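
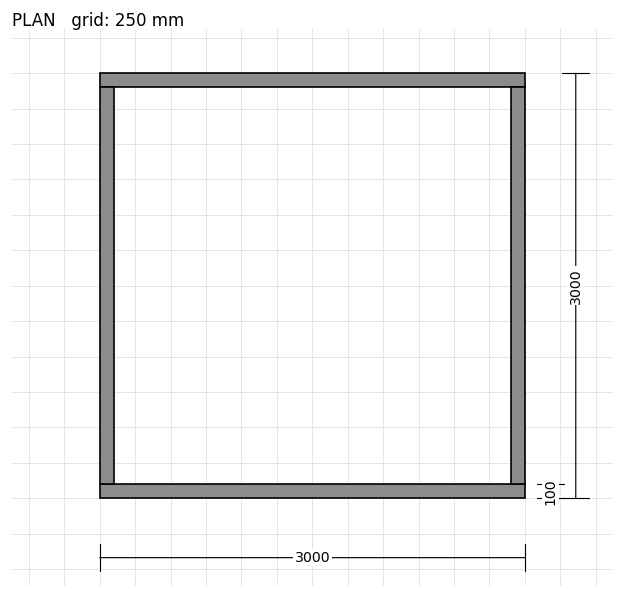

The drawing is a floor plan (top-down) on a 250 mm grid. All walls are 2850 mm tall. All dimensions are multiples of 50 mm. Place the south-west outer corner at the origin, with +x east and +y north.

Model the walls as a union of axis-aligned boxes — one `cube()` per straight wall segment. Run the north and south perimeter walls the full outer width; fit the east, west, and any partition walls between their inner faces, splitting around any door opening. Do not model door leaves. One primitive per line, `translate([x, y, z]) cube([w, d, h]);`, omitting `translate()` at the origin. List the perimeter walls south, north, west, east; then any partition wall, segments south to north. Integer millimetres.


cube([3000, 100, 2850]);
translate([0, 2900, 0]) cube([3000, 100, 2850]);
translate([0, 100, 0]) cube([100, 2800, 2850]);
translate([2900, 100, 0]) cube([100, 2800, 2850]);


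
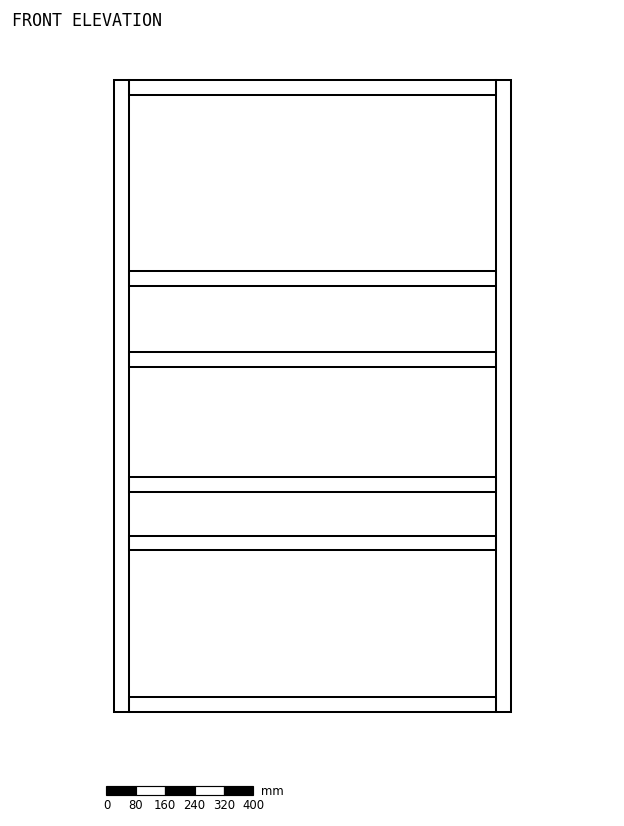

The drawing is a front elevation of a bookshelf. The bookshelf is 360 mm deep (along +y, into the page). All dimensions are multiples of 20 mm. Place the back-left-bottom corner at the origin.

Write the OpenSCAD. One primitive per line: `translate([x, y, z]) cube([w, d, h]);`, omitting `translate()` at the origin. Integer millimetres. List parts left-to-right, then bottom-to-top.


cube([40, 360, 1720]);
translate([40, 0, 0]) cube([1000, 360, 40]);
translate([40, 0, 440]) cube([1000, 360, 40]);
translate([40, 0, 600]) cube([1000, 360, 40]);
translate([40, 0, 940]) cube([1000, 360, 40]);
translate([40, 0, 1160]) cube([1000, 360, 40]);
translate([40, 0, 1680]) cube([1000, 360, 40]);
translate([1040, 0, 0]) cube([40, 360, 1720]);


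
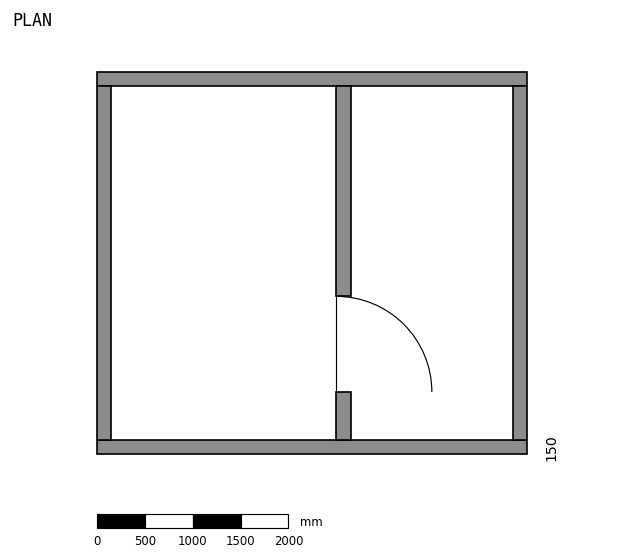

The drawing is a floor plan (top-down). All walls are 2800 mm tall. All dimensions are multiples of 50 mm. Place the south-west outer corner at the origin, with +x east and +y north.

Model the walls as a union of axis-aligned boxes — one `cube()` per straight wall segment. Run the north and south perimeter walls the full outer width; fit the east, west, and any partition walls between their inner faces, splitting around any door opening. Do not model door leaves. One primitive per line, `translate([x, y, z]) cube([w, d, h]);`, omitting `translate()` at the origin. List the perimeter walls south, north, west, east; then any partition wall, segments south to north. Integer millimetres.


cube([4500, 150, 2800]);
translate([0, 3850, 0]) cube([4500, 150, 2800]);
translate([0, 150, 0]) cube([150, 3700, 2800]);
translate([4350, 150, 0]) cube([150, 3700, 2800]);
translate([2500, 150, 0]) cube([150, 500, 2800]);
translate([2500, 1650, 0]) cube([150, 2200, 2800]);


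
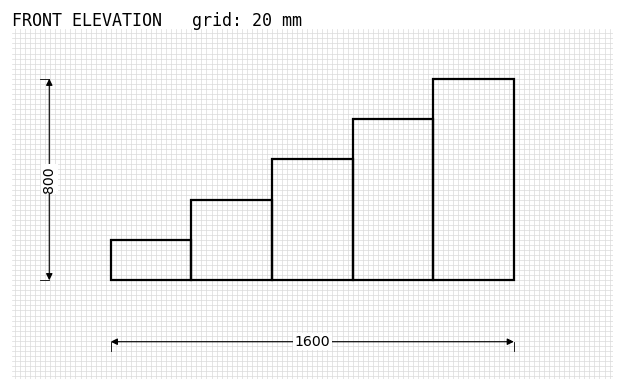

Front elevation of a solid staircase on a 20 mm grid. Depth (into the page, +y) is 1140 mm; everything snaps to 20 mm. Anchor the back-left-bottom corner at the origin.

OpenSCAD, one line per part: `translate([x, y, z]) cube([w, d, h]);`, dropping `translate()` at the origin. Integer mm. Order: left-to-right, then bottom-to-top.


cube([320, 1140, 160]);
translate([320, 0, 0]) cube([320, 1140, 320]);
translate([640, 0, 0]) cube([320, 1140, 480]);
translate([960, 0, 0]) cube([320, 1140, 640]);
translate([1280, 0, 0]) cube([320, 1140, 800]);


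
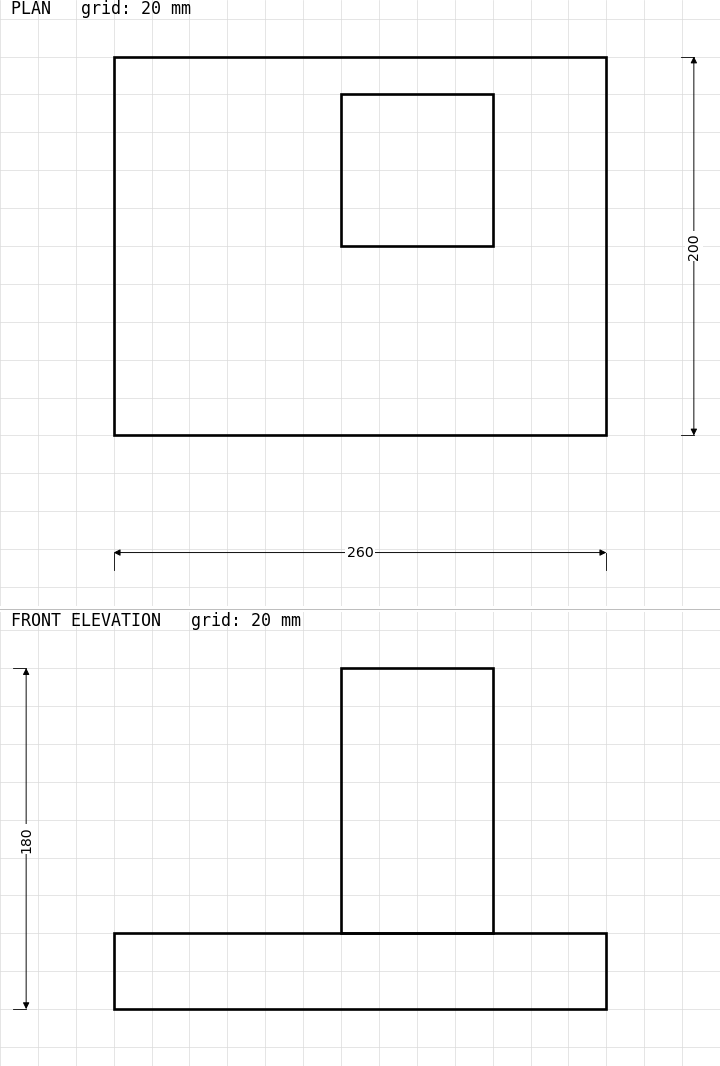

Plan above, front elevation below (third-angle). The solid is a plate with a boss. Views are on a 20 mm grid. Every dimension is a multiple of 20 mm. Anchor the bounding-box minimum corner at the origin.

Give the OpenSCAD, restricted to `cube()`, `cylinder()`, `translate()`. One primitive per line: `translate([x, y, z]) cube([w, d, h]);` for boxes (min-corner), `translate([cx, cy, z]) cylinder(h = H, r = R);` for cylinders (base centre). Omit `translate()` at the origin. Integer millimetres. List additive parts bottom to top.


cube([260, 200, 40]);
translate([120, 100, 40]) cube([80, 80, 140]);


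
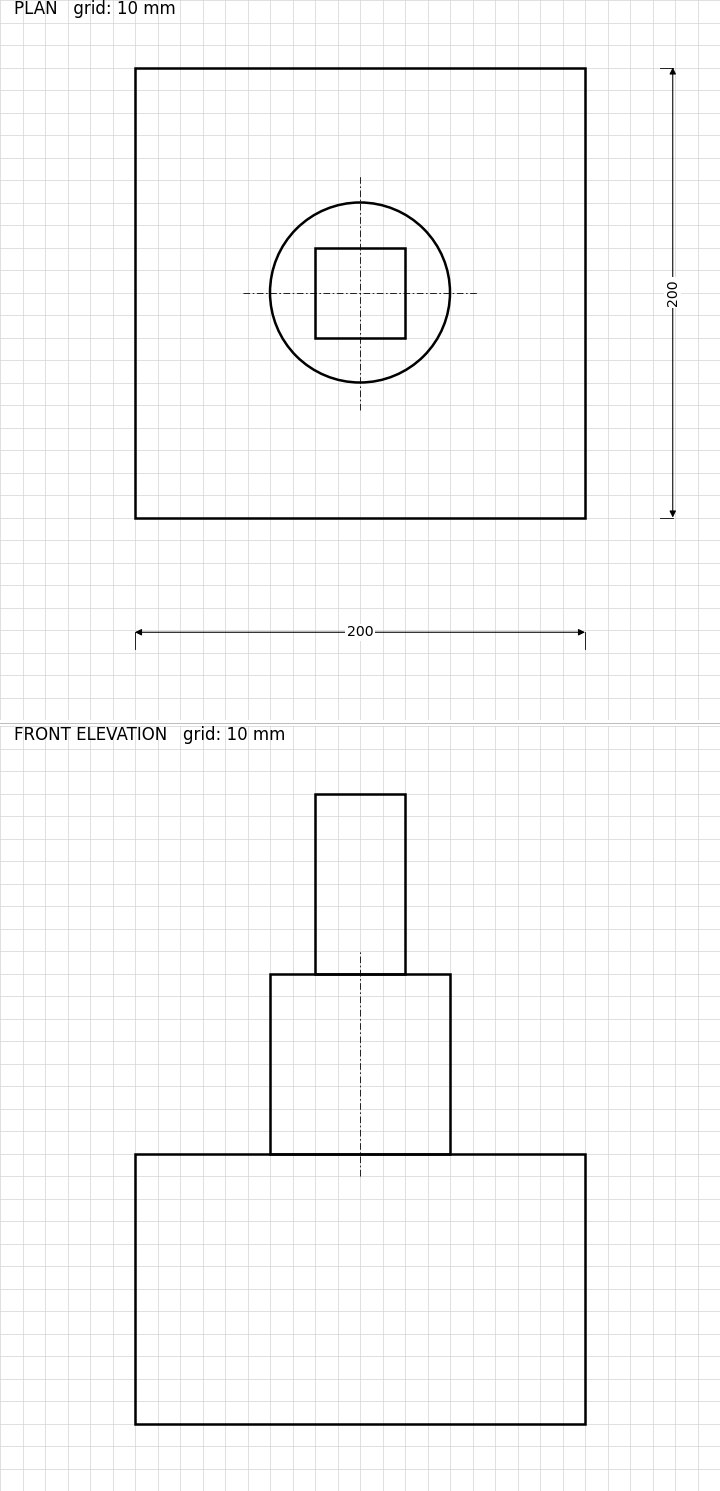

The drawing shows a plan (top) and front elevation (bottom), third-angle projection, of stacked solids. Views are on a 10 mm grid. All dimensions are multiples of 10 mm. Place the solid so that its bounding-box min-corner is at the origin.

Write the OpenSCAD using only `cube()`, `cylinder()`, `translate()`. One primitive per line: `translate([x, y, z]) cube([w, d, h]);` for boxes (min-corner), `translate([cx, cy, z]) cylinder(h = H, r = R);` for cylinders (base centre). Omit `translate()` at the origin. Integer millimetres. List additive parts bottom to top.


cube([200, 200, 120]);
translate([100, 100, 120]) cylinder(h = 80, r = 40);
translate([80, 80, 200]) cube([40, 40, 80]);


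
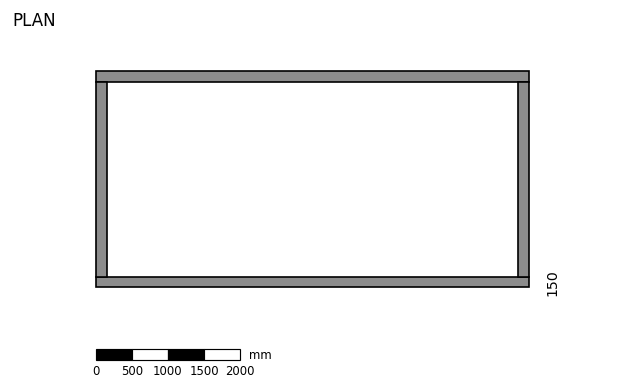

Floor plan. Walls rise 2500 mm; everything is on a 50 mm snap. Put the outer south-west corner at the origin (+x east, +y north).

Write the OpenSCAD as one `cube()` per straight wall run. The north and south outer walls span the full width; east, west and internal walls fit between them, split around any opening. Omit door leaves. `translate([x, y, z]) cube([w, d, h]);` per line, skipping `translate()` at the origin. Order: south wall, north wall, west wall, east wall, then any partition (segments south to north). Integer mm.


cube([6000, 150, 2500]);
translate([0, 2850, 0]) cube([6000, 150, 2500]);
translate([0, 150, 0]) cube([150, 2700, 2500]);
translate([5850, 150, 0]) cube([150, 2700, 2500]);


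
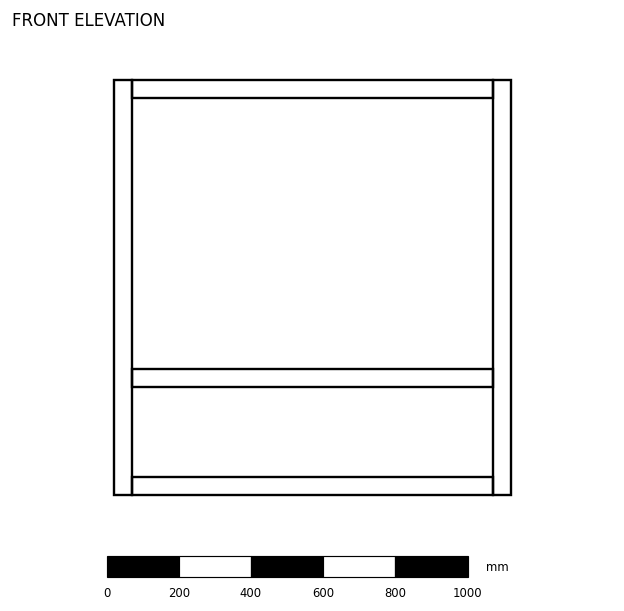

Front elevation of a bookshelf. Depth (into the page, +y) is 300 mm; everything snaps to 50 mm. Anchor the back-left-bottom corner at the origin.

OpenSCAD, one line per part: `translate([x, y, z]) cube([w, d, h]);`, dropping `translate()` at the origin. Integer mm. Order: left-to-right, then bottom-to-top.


cube([50, 300, 1150]);
translate([50, 0, 0]) cube([1000, 300, 50]);
translate([50, 0, 300]) cube([1000, 300, 50]);
translate([50, 0, 1100]) cube([1000, 300, 50]);
translate([1050, 0, 0]) cube([50, 300, 1150]);


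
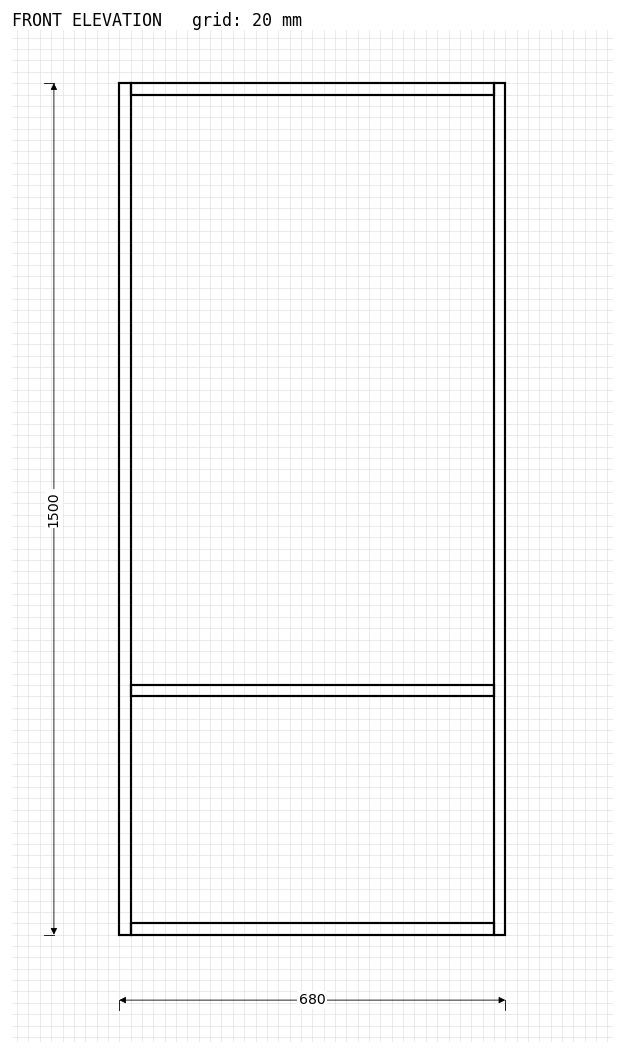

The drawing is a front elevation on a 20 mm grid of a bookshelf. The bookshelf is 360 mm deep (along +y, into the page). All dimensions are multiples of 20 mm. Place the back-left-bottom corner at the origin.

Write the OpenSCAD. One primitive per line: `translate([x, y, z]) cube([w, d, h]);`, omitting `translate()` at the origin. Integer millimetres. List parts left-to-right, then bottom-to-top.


cube([20, 360, 1500]);
translate([20, 0, 0]) cube([640, 360, 20]);
translate([20, 0, 420]) cube([640, 360, 20]);
translate([20, 0, 1480]) cube([640, 360, 20]);
translate([660, 0, 0]) cube([20, 360, 1500]);


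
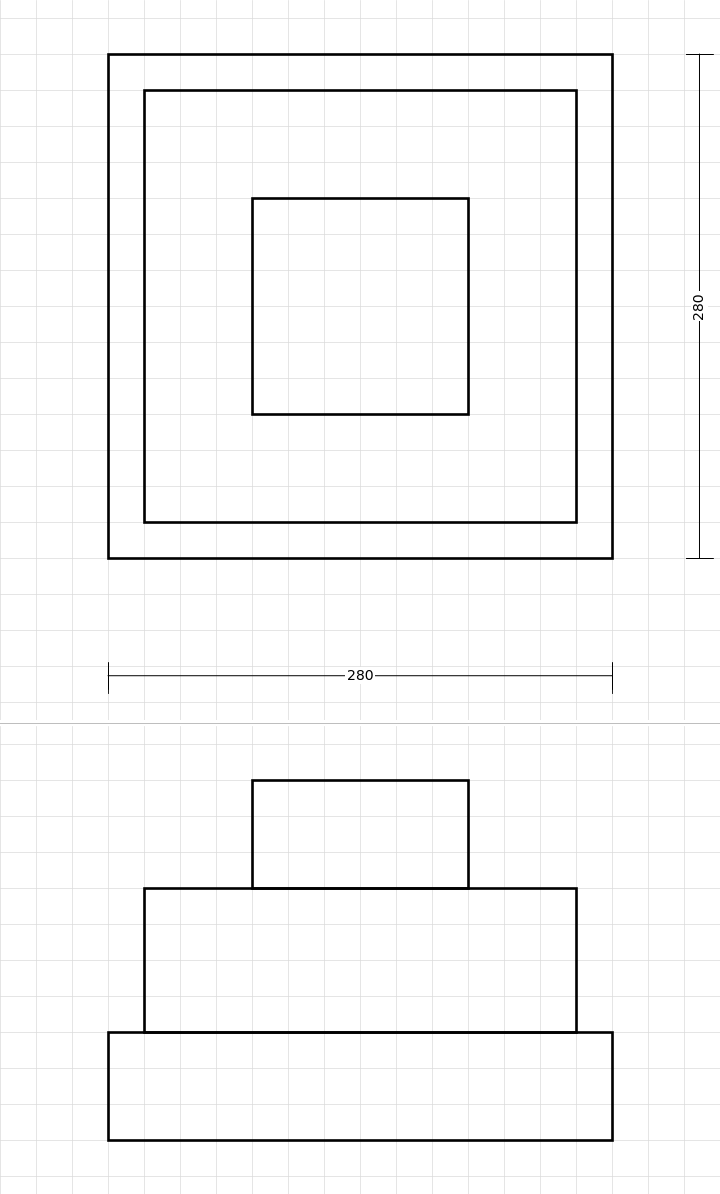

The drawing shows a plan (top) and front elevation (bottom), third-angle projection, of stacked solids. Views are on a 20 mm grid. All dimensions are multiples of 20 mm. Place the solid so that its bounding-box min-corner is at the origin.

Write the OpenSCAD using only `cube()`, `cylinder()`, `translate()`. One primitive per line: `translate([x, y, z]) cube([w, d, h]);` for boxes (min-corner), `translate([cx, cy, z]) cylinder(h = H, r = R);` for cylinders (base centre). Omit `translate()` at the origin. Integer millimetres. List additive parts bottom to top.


cube([280, 280, 60]);
translate([20, 20, 60]) cube([240, 240, 80]);
translate([80, 80, 140]) cube([120, 120, 60]);


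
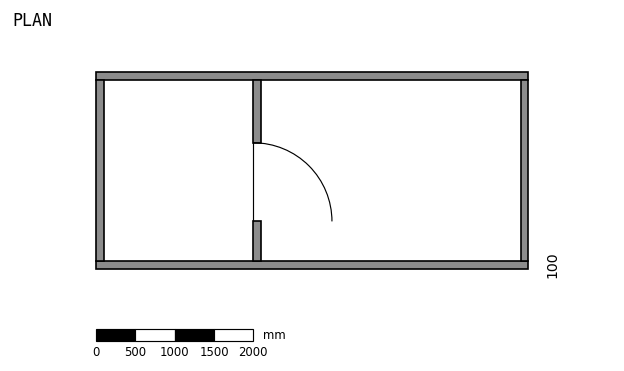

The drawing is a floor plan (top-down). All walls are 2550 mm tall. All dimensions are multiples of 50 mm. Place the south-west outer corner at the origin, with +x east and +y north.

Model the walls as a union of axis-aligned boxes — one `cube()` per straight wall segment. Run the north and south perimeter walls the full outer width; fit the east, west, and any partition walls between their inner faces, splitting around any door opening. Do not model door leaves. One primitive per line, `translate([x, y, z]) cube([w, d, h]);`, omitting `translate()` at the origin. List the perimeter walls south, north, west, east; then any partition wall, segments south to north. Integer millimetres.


cube([5500, 100, 2550]);
translate([0, 2400, 0]) cube([5500, 100, 2550]);
translate([0, 100, 0]) cube([100, 2300, 2550]);
translate([5400, 100, 0]) cube([100, 2300, 2550]);
translate([2000, 100, 0]) cube([100, 500, 2550]);
translate([2000, 1600, 0]) cube([100, 800, 2550]);


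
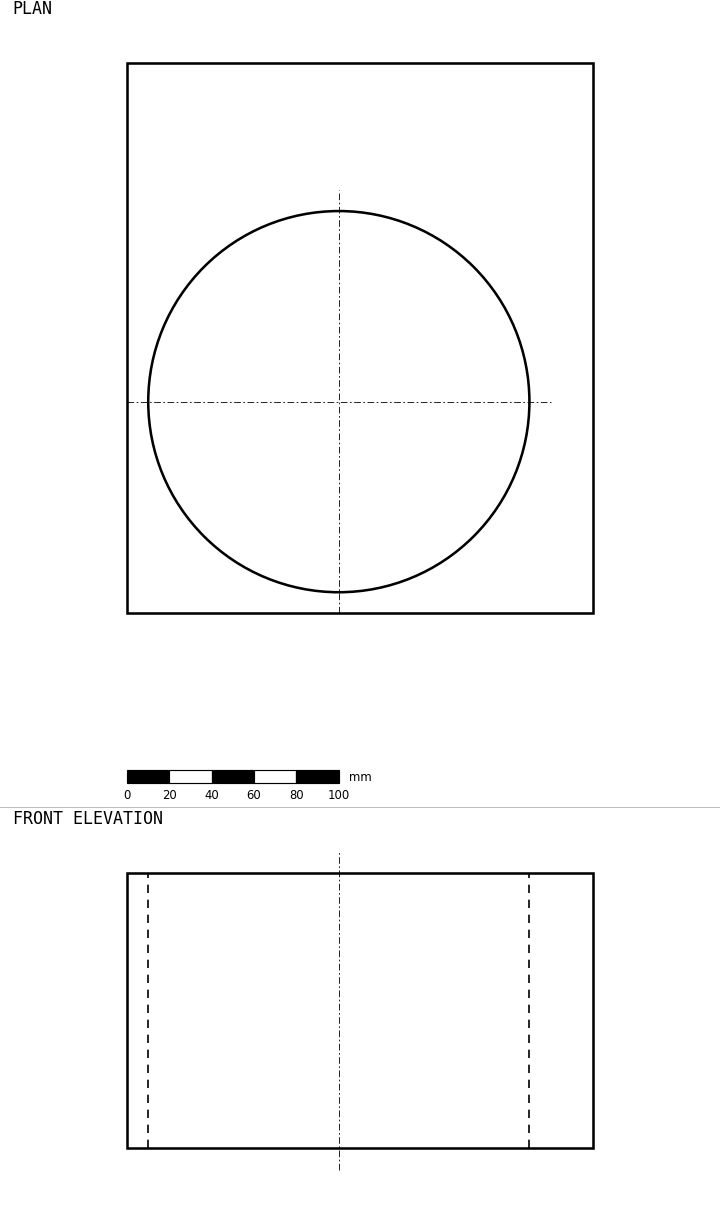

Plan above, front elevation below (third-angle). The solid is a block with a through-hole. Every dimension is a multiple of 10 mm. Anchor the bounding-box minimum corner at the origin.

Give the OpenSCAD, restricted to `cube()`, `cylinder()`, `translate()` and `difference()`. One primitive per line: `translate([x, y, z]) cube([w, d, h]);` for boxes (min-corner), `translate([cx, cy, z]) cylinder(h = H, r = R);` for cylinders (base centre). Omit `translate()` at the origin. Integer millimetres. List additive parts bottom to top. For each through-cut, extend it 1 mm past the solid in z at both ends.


difference() {
  cube([220, 260, 130]);
  translate([100, 100, -1]) cylinder(h = 132, r = 90);
}


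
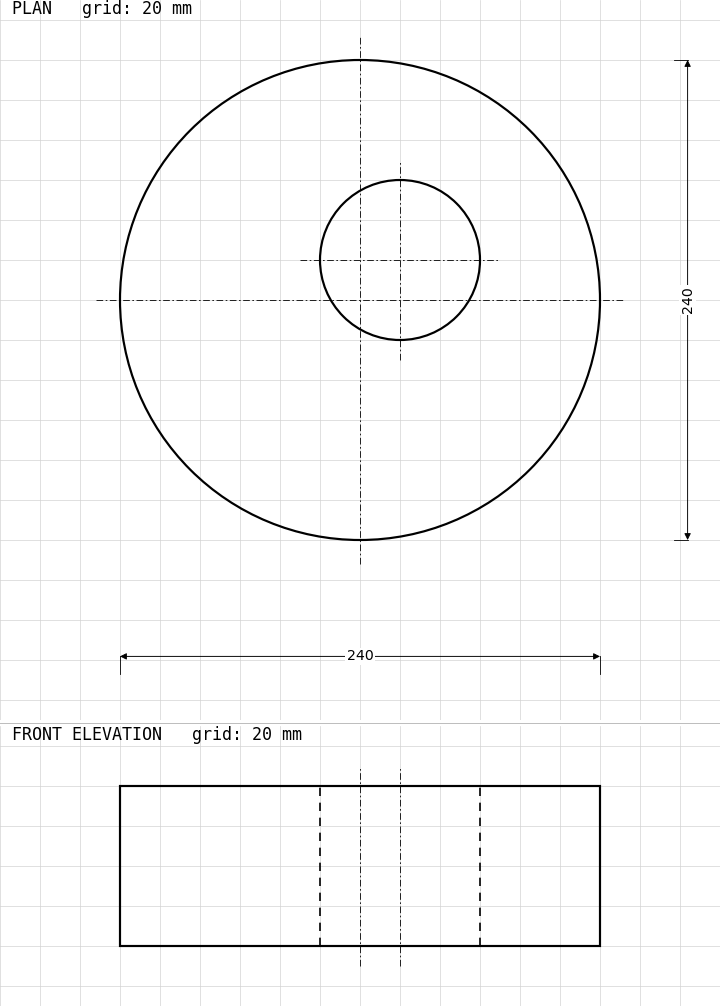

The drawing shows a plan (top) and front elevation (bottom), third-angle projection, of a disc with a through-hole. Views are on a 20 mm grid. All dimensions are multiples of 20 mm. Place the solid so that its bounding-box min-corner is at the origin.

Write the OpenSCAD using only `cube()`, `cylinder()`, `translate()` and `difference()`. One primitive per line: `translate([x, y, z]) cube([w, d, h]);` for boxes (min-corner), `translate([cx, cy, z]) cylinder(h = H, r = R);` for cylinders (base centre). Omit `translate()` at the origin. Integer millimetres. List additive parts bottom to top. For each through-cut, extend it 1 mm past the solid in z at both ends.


difference() {
  translate([120, 120, 0]) cylinder(h = 80, r = 120);
  translate([140, 140, -1]) cylinder(h = 82, r = 40);
}


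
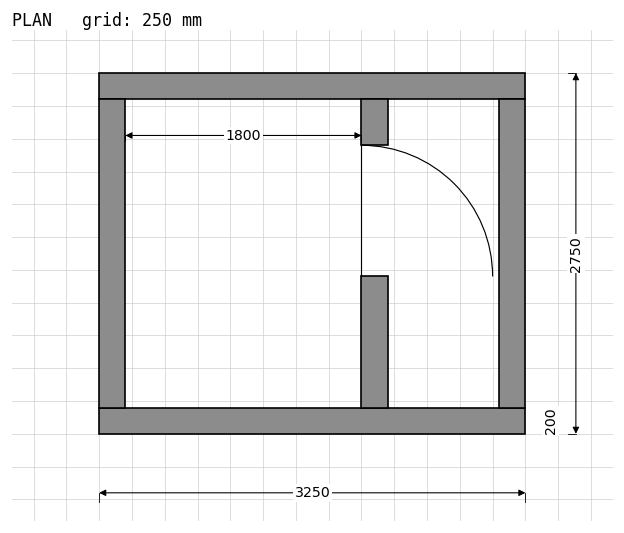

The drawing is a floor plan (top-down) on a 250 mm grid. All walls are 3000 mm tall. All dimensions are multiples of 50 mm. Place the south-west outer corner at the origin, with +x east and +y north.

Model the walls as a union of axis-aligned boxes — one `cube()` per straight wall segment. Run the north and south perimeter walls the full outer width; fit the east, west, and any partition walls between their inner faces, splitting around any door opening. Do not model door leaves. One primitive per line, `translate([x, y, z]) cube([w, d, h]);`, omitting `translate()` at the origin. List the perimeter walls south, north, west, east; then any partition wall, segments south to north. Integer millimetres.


cube([3250, 200, 3000]);
translate([0, 2550, 0]) cube([3250, 200, 3000]);
translate([0, 200, 0]) cube([200, 2350, 3000]);
translate([3050, 200, 0]) cube([200, 2350, 3000]);
translate([2000, 200, 0]) cube([200, 1000, 3000]);
translate([2000, 2200, 0]) cube([200, 350, 3000]);


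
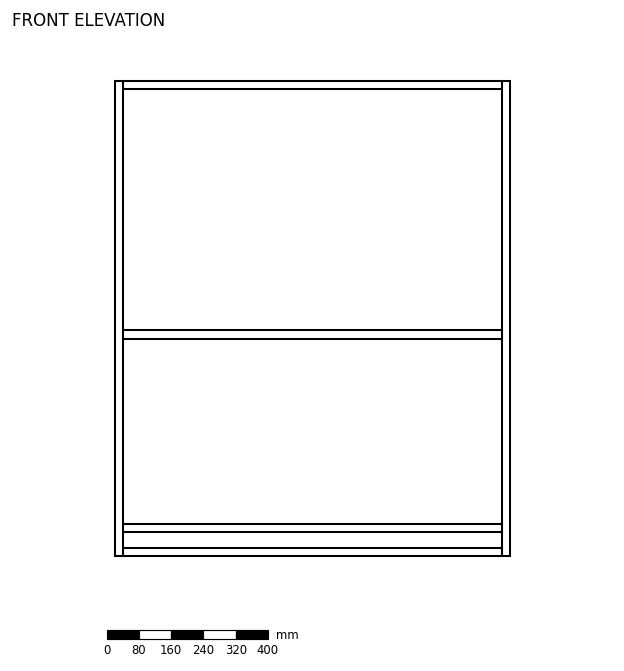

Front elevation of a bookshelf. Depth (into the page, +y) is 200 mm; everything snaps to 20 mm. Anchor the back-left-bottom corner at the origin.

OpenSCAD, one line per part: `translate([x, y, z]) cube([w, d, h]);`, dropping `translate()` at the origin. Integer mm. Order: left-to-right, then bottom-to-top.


cube([20, 200, 1180]);
translate([20, 0, 0]) cube([940, 200, 20]);
translate([20, 0, 60]) cube([940, 200, 20]);
translate([20, 0, 540]) cube([940, 200, 20]);
translate([20, 0, 1160]) cube([940, 200, 20]);
translate([960, 0, 0]) cube([20, 200, 1180]);


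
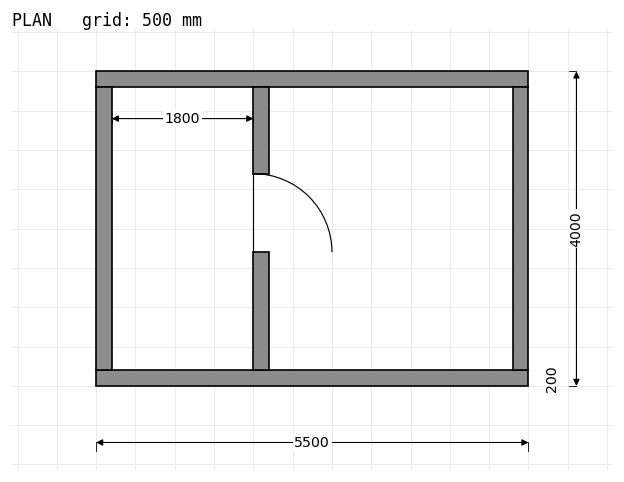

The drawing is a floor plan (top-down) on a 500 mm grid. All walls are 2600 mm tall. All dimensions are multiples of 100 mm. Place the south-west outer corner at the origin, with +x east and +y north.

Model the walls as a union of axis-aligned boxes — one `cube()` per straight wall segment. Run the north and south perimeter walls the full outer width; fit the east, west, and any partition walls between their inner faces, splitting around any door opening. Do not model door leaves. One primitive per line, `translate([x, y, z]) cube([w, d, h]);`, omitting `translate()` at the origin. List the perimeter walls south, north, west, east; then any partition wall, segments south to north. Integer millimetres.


cube([5500, 200, 2600]);
translate([0, 3800, 0]) cube([5500, 200, 2600]);
translate([0, 200, 0]) cube([200, 3600, 2600]);
translate([5300, 200, 0]) cube([200, 3600, 2600]);
translate([2000, 200, 0]) cube([200, 1500, 2600]);
translate([2000, 2700, 0]) cube([200, 1100, 2600]);


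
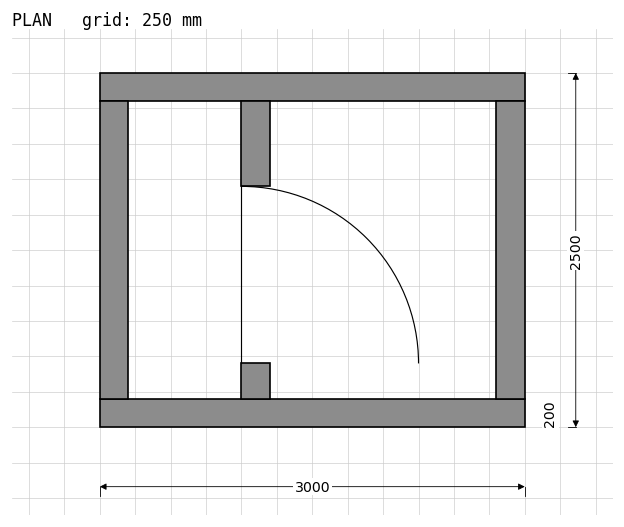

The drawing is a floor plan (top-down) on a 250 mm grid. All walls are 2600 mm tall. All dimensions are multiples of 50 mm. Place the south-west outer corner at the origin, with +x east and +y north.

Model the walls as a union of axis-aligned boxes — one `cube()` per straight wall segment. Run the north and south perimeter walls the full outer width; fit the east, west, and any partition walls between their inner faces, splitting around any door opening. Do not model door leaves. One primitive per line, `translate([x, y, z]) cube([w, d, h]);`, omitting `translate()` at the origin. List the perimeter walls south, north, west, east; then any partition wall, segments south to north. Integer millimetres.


cube([3000, 200, 2600]);
translate([0, 2300, 0]) cube([3000, 200, 2600]);
translate([0, 200, 0]) cube([200, 2100, 2600]);
translate([2800, 200, 0]) cube([200, 2100, 2600]);
translate([1000, 200, 0]) cube([200, 250, 2600]);
translate([1000, 1700, 0]) cube([200, 600, 2600]);


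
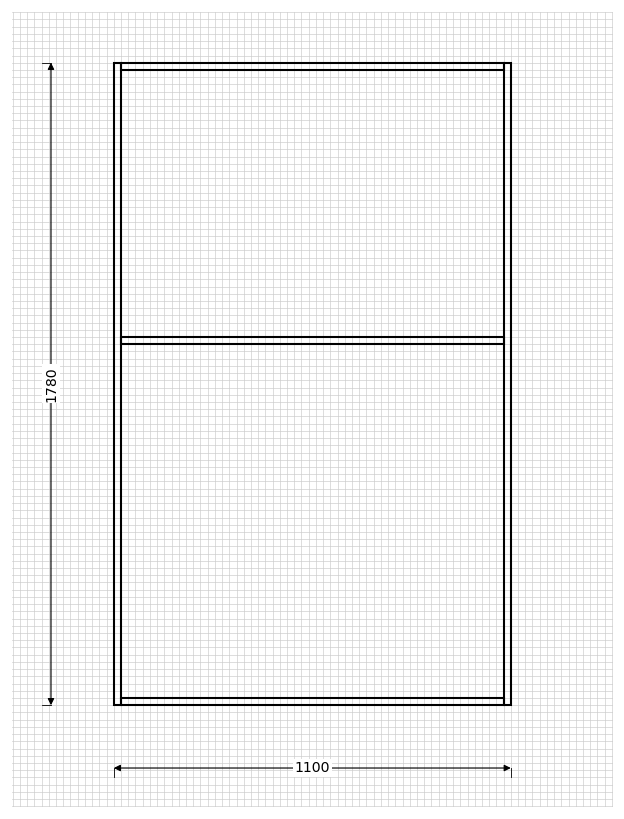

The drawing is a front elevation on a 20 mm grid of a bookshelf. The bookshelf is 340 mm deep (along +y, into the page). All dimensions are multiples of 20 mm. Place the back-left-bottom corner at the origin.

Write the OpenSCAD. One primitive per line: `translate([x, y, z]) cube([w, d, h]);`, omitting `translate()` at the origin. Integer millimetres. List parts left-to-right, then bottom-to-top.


cube([20, 340, 1780]);
translate([20, 0, 0]) cube([1060, 340, 20]);
translate([20, 0, 1000]) cube([1060, 340, 20]);
translate([20, 0, 1760]) cube([1060, 340, 20]);
translate([1080, 0, 0]) cube([20, 340, 1780]);


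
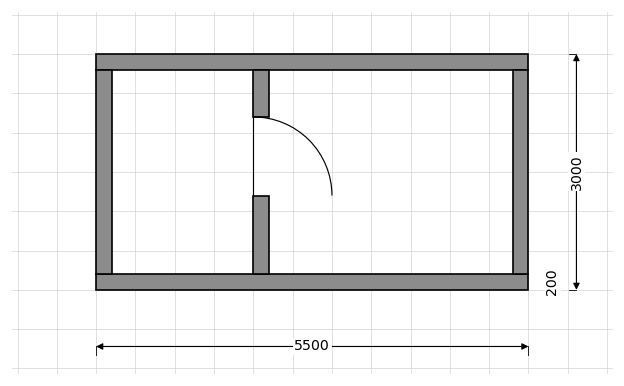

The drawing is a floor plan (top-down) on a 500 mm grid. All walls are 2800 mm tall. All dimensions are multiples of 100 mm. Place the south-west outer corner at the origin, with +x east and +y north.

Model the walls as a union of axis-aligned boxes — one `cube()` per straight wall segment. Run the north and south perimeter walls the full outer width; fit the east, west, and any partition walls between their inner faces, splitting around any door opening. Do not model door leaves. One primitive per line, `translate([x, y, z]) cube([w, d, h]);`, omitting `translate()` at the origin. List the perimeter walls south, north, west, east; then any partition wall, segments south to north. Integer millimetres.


cube([5500, 200, 2800]);
translate([0, 2800, 0]) cube([5500, 200, 2800]);
translate([0, 200, 0]) cube([200, 2600, 2800]);
translate([5300, 200, 0]) cube([200, 2600, 2800]);
translate([2000, 200, 0]) cube([200, 1000, 2800]);
translate([2000, 2200, 0]) cube([200, 600, 2800]);


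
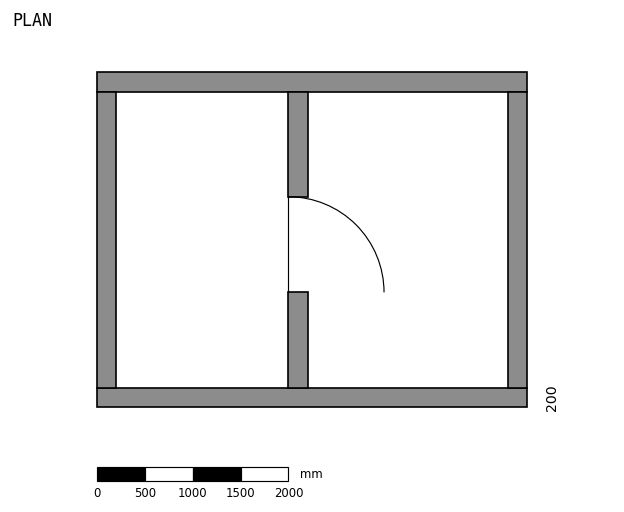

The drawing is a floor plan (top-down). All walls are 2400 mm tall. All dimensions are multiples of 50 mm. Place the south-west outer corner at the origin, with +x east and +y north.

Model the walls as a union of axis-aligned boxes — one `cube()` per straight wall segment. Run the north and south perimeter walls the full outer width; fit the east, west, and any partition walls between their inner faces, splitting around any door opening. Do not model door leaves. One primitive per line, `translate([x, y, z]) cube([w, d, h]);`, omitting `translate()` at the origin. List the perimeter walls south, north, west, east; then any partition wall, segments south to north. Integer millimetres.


cube([4500, 200, 2400]);
translate([0, 3300, 0]) cube([4500, 200, 2400]);
translate([0, 200, 0]) cube([200, 3100, 2400]);
translate([4300, 200, 0]) cube([200, 3100, 2400]);
translate([2000, 200, 0]) cube([200, 1000, 2400]);
translate([2000, 2200, 0]) cube([200, 1100, 2400]);


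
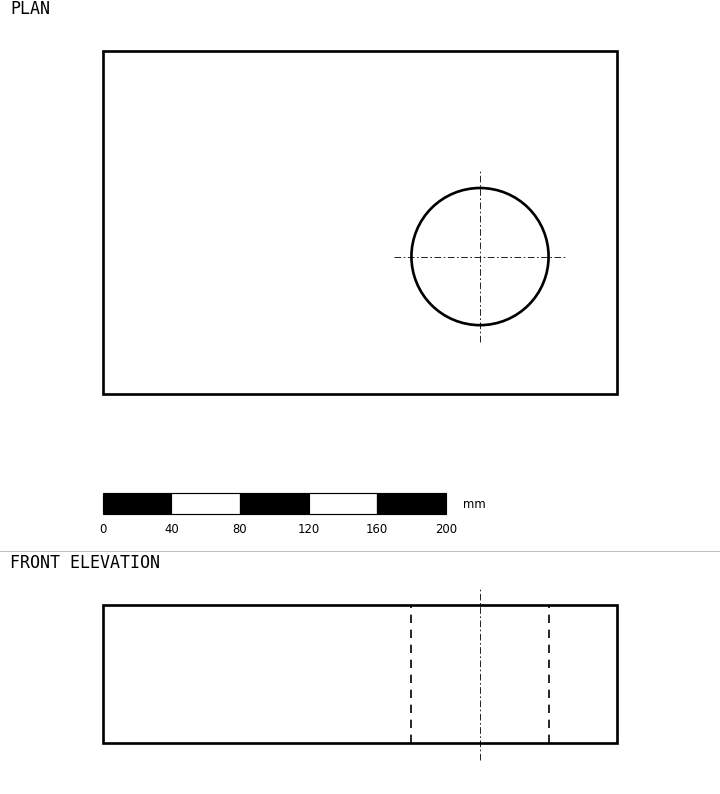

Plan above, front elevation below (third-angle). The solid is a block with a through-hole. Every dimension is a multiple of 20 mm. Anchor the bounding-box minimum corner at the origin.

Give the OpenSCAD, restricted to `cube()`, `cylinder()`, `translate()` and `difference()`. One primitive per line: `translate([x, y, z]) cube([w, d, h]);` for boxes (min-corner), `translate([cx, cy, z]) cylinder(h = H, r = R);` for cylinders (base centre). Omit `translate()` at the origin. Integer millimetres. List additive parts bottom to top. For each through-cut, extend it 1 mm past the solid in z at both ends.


difference() {
  cube([300, 200, 80]);
  translate([220, 80, -1]) cylinder(h = 82, r = 40);
}


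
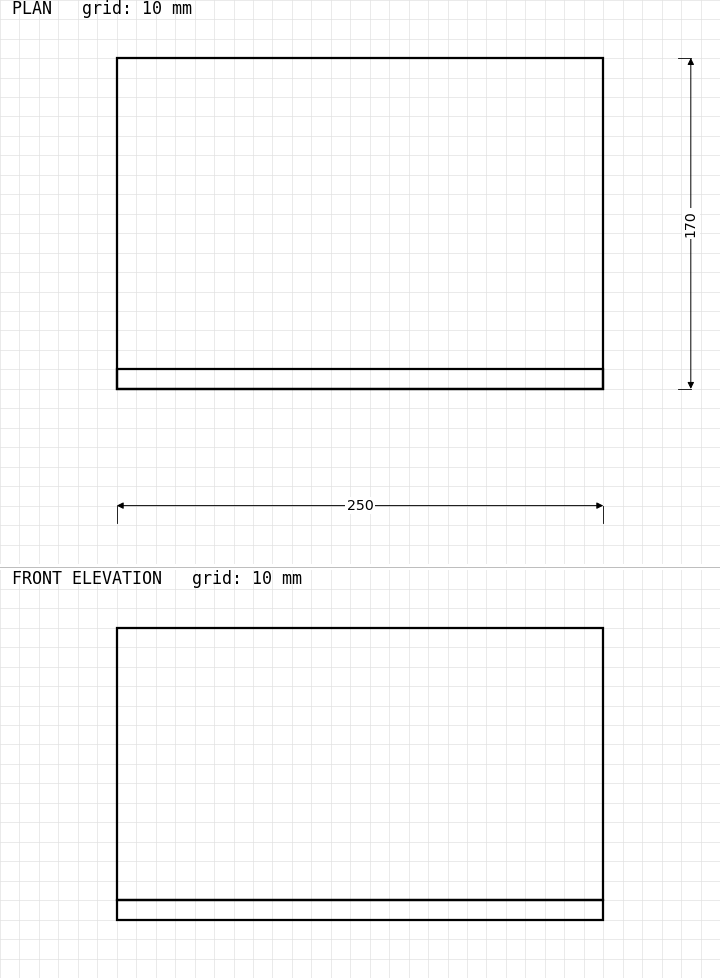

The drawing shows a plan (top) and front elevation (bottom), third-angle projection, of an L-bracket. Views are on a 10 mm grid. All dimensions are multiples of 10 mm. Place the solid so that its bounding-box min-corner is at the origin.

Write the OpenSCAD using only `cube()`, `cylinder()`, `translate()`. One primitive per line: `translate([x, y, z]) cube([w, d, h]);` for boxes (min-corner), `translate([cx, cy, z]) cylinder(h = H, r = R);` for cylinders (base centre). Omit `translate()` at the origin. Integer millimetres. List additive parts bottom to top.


cube([250, 170, 10]);
translate([0, 0, 10]) cube([250, 10, 140]);


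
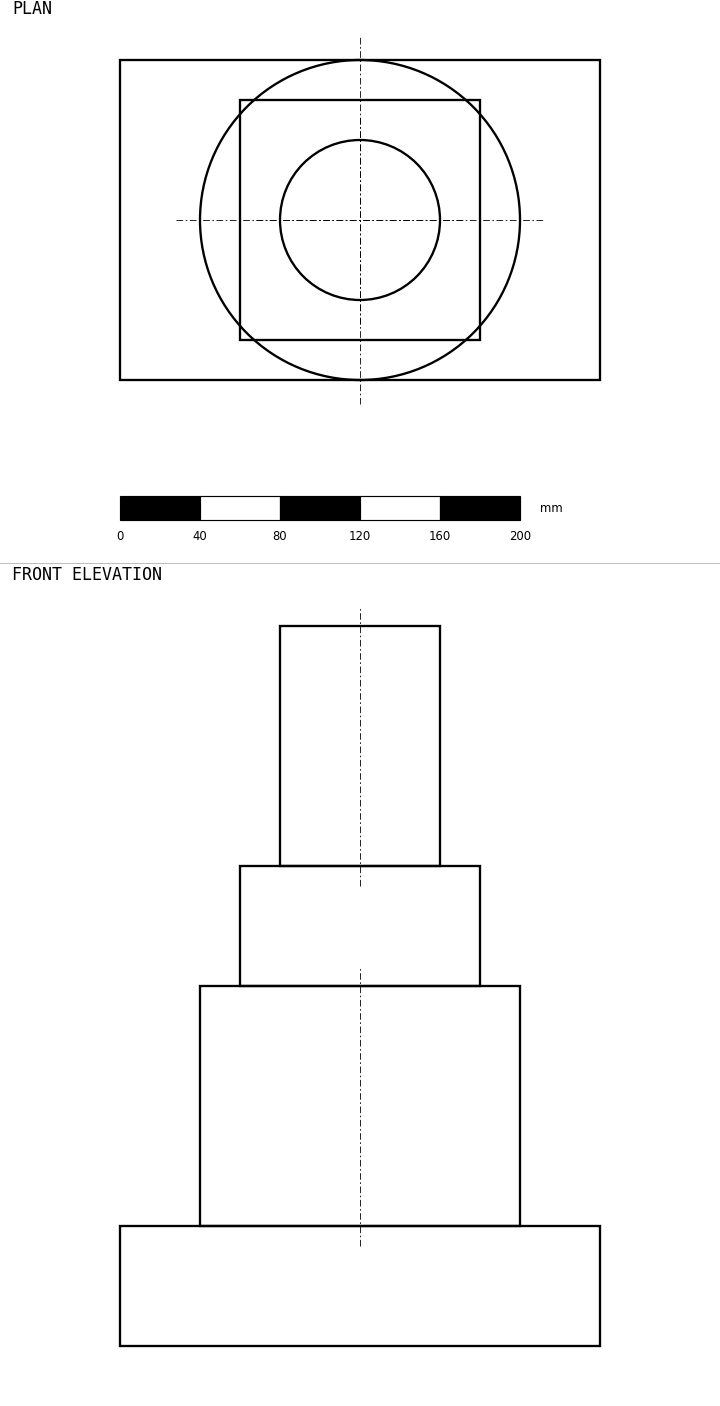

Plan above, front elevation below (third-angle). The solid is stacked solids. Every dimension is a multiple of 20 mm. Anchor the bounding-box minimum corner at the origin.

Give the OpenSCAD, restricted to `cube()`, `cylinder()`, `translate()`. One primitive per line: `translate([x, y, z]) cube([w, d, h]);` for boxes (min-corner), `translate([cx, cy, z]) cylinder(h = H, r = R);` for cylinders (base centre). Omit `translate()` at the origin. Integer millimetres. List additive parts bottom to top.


cube([240, 160, 60]);
translate([120, 80, 60]) cylinder(h = 120, r = 80);
translate([60, 20, 180]) cube([120, 120, 60]);
translate([120, 80, 240]) cylinder(h = 120, r = 40);


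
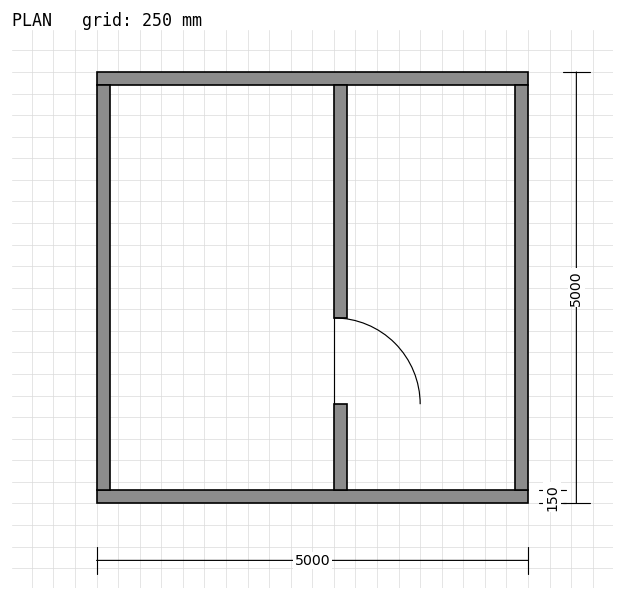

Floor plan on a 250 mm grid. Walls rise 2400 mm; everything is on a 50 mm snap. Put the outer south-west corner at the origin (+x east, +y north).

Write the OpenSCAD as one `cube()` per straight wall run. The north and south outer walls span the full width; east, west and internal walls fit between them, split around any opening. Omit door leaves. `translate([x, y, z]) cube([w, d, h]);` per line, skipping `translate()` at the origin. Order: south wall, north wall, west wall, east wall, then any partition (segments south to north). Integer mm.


cube([5000, 150, 2400]);
translate([0, 4850, 0]) cube([5000, 150, 2400]);
translate([0, 150, 0]) cube([150, 4700, 2400]);
translate([4850, 150, 0]) cube([150, 4700, 2400]);
translate([2750, 150, 0]) cube([150, 1000, 2400]);
translate([2750, 2150, 0]) cube([150, 2700, 2400]);


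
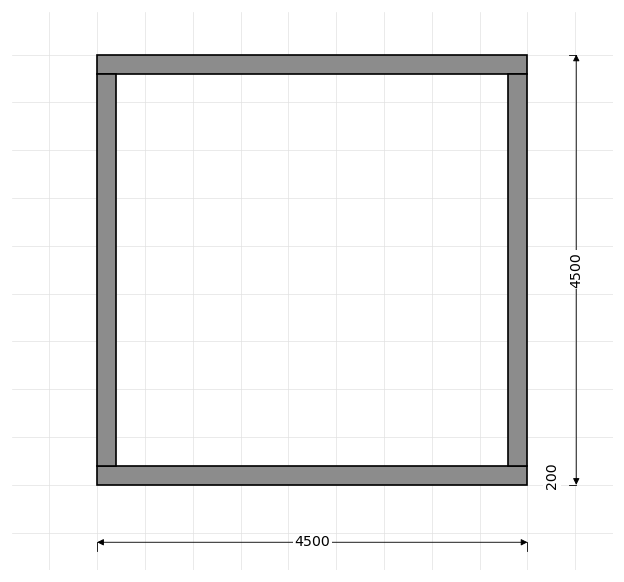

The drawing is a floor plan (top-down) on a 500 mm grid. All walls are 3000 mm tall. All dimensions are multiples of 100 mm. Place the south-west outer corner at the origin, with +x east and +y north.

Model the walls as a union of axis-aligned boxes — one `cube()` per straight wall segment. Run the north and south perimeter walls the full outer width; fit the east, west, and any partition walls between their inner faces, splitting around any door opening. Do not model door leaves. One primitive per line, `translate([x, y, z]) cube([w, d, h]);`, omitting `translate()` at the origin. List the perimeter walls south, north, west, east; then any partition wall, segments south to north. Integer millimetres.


cube([4500, 200, 3000]);
translate([0, 4300, 0]) cube([4500, 200, 3000]);
translate([0, 200, 0]) cube([200, 4100, 3000]);
translate([4300, 200, 0]) cube([200, 4100, 3000]);


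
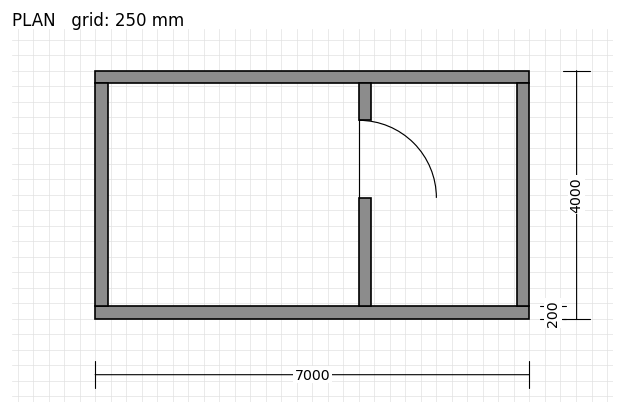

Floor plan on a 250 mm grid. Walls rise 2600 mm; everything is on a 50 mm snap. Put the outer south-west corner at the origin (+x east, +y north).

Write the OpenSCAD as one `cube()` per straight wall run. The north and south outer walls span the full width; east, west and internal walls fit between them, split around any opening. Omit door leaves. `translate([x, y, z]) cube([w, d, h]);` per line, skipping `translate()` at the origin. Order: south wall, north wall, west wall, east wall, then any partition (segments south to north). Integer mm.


cube([7000, 200, 2600]);
translate([0, 3800, 0]) cube([7000, 200, 2600]);
translate([0, 200, 0]) cube([200, 3600, 2600]);
translate([6800, 200, 0]) cube([200, 3600, 2600]);
translate([4250, 200, 0]) cube([200, 1750, 2600]);
translate([4250, 3200, 0]) cube([200, 600, 2600]);


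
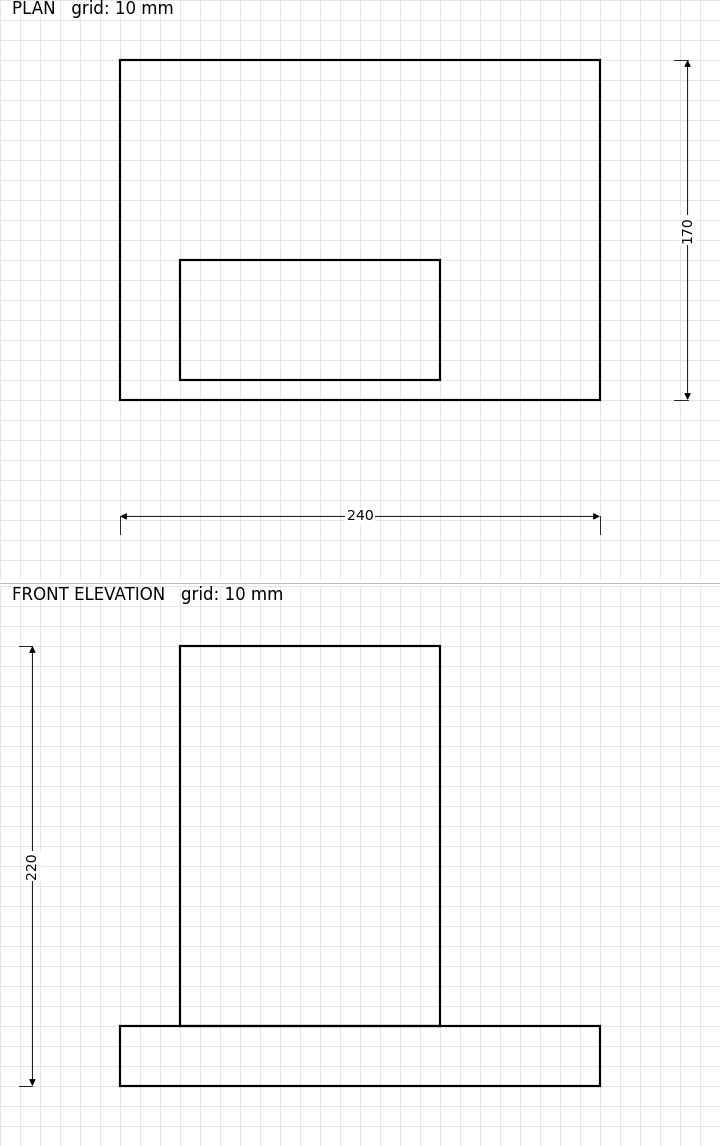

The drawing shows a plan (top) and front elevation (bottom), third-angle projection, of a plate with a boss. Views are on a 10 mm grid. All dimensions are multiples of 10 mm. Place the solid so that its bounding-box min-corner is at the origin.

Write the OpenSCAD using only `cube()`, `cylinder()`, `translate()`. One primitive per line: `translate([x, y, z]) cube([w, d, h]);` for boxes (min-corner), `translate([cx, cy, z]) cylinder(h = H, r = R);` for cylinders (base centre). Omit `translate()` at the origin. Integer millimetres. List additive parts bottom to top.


cube([240, 170, 30]);
translate([30, 10, 30]) cube([130, 60, 190]);


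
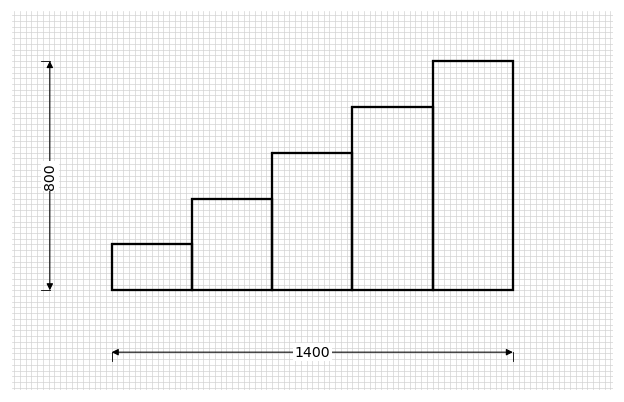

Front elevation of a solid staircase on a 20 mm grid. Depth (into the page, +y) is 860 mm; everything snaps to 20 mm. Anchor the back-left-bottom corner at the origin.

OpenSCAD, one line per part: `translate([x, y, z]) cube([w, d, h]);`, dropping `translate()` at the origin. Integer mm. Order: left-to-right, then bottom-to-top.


cube([280, 860, 160]);
translate([280, 0, 0]) cube([280, 860, 320]);
translate([560, 0, 0]) cube([280, 860, 480]);
translate([840, 0, 0]) cube([280, 860, 640]);
translate([1120, 0, 0]) cube([280, 860, 800]);


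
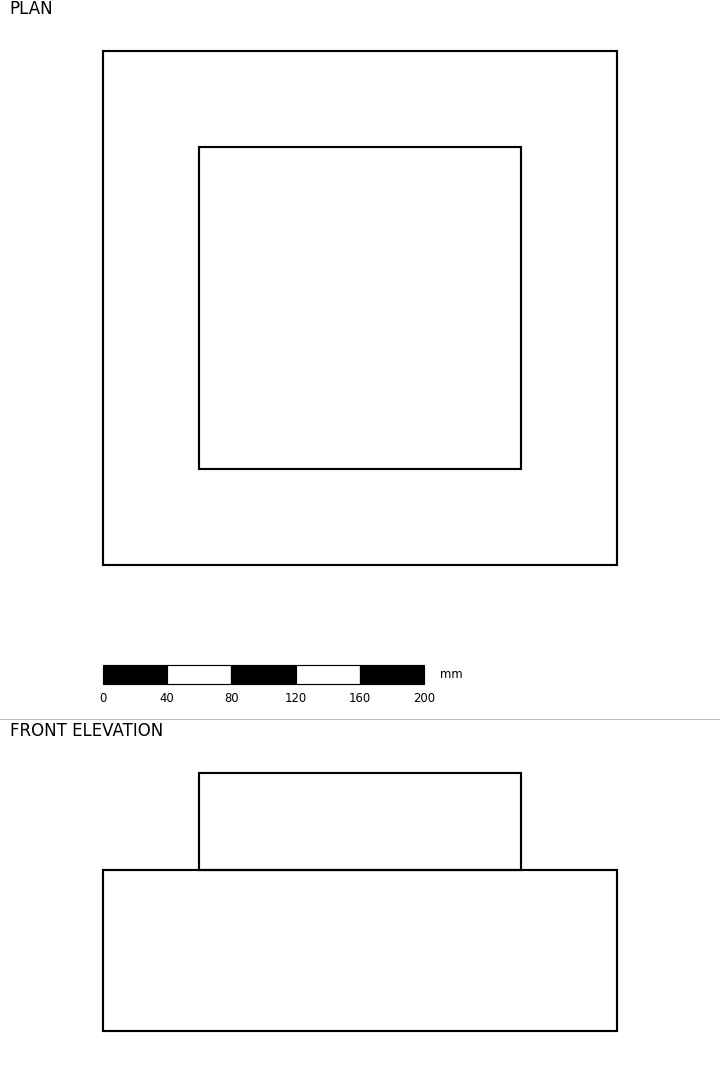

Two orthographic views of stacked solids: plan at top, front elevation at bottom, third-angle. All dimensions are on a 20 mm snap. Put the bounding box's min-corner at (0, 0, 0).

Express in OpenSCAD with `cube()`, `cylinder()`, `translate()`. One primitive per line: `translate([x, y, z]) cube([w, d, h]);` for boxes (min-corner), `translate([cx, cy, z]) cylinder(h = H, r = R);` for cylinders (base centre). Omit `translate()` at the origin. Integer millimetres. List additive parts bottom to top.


cube([320, 320, 100]);
translate([60, 60, 100]) cube([200, 200, 60]);


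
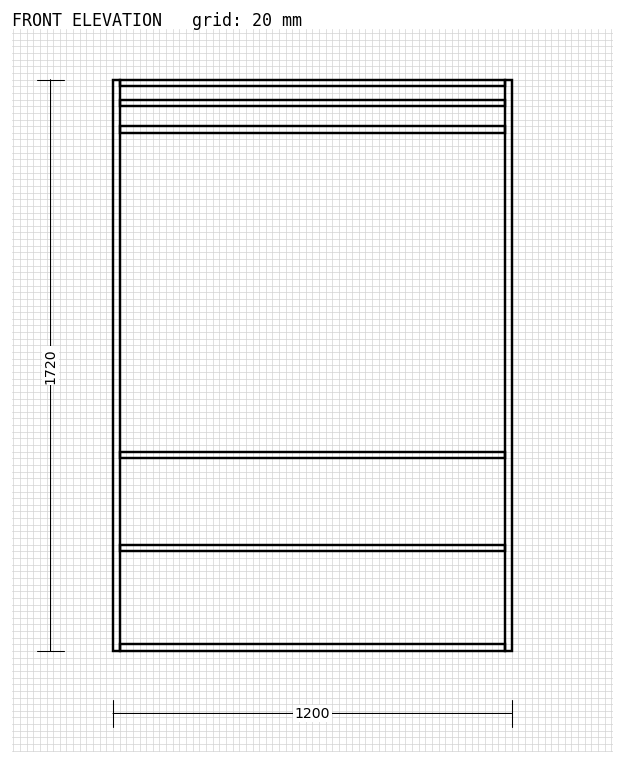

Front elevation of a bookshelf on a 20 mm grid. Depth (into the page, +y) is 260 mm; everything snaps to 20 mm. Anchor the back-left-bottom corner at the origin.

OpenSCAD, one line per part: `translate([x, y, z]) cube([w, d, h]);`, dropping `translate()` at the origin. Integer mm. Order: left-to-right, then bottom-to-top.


cube([20, 260, 1720]);
translate([20, 0, 0]) cube([1160, 260, 20]);
translate([20, 0, 300]) cube([1160, 260, 20]);
translate([20, 0, 580]) cube([1160, 260, 20]);
translate([20, 0, 1560]) cube([1160, 260, 20]);
translate([20, 0, 1640]) cube([1160, 260, 20]);
translate([20, 0, 1700]) cube([1160, 260, 20]);
translate([1180, 0, 0]) cube([20, 260, 1720]);


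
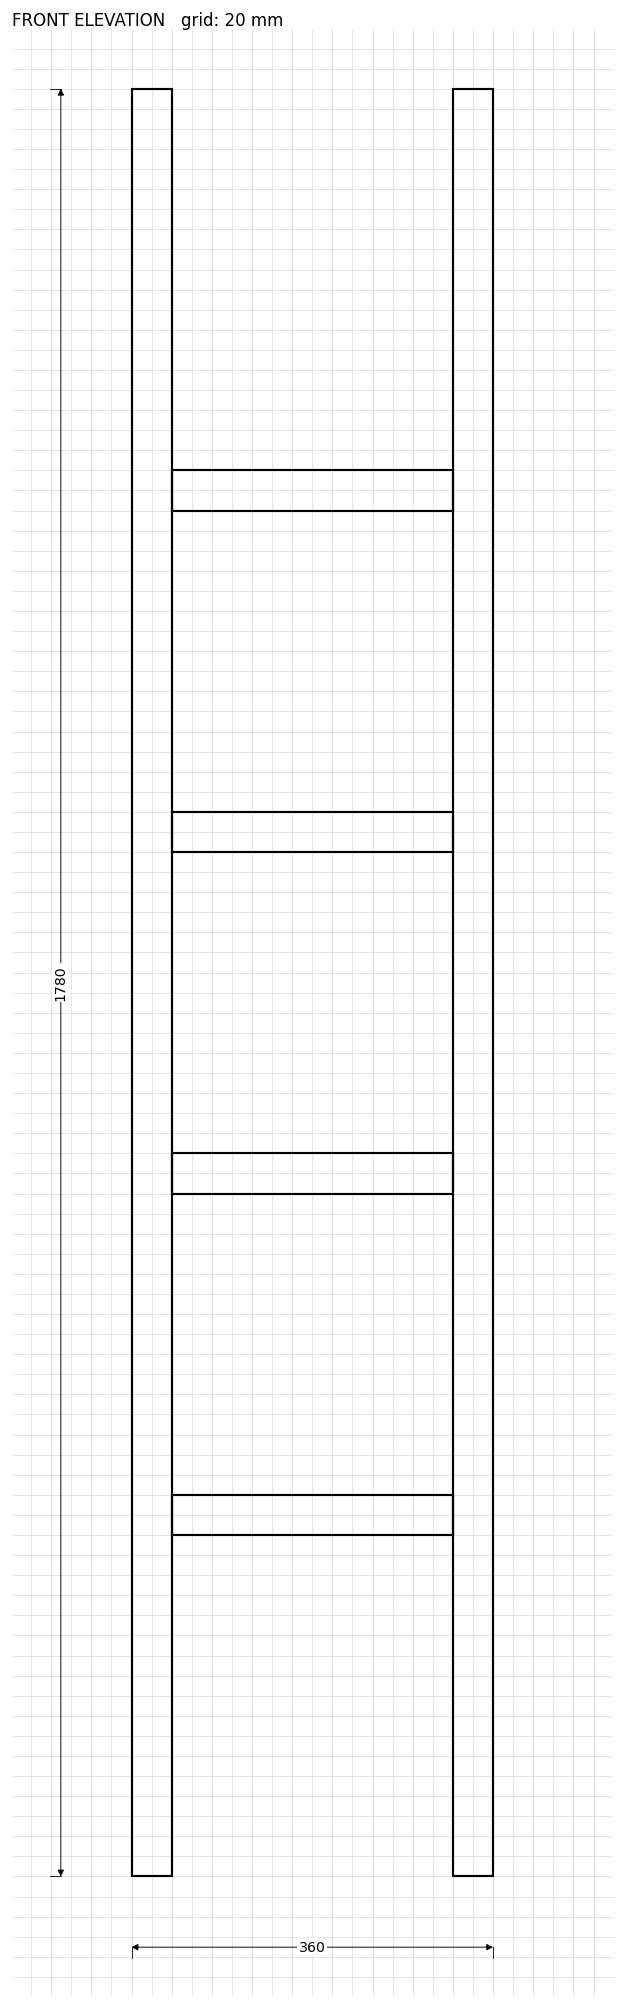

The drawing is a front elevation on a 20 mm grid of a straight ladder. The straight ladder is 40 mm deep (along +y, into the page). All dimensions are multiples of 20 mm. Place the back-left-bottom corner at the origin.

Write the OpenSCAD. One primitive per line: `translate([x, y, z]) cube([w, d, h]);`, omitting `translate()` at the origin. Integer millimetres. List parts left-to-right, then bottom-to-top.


cube([40, 40, 1780]);
translate([40, 0, 340]) cube([280, 40, 40]);
translate([40, 0, 680]) cube([280, 40, 40]);
translate([40, 0, 1020]) cube([280, 40, 40]);
translate([40, 0, 1360]) cube([280, 40, 40]);
translate([320, 0, 0]) cube([40, 40, 1780]);


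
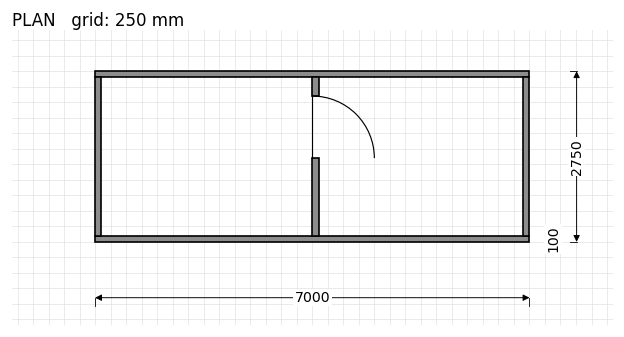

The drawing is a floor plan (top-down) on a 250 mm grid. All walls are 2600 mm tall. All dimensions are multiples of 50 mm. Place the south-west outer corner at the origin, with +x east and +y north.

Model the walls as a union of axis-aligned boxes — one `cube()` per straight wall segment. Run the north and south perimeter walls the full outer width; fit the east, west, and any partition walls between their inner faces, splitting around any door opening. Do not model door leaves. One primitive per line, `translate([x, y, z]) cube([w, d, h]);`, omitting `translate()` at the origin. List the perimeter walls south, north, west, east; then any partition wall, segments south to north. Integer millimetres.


cube([7000, 100, 2600]);
translate([0, 2650, 0]) cube([7000, 100, 2600]);
translate([0, 100, 0]) cube([100, 2550, 2600]);
translate([6900, 100, 0]) cube([100, 2550, 2600]);
translate([3500, 100, 0]) cube([100, 1250, 2600]);
translate([3500, 2350, 0]) cube([100, 300, 2600]);


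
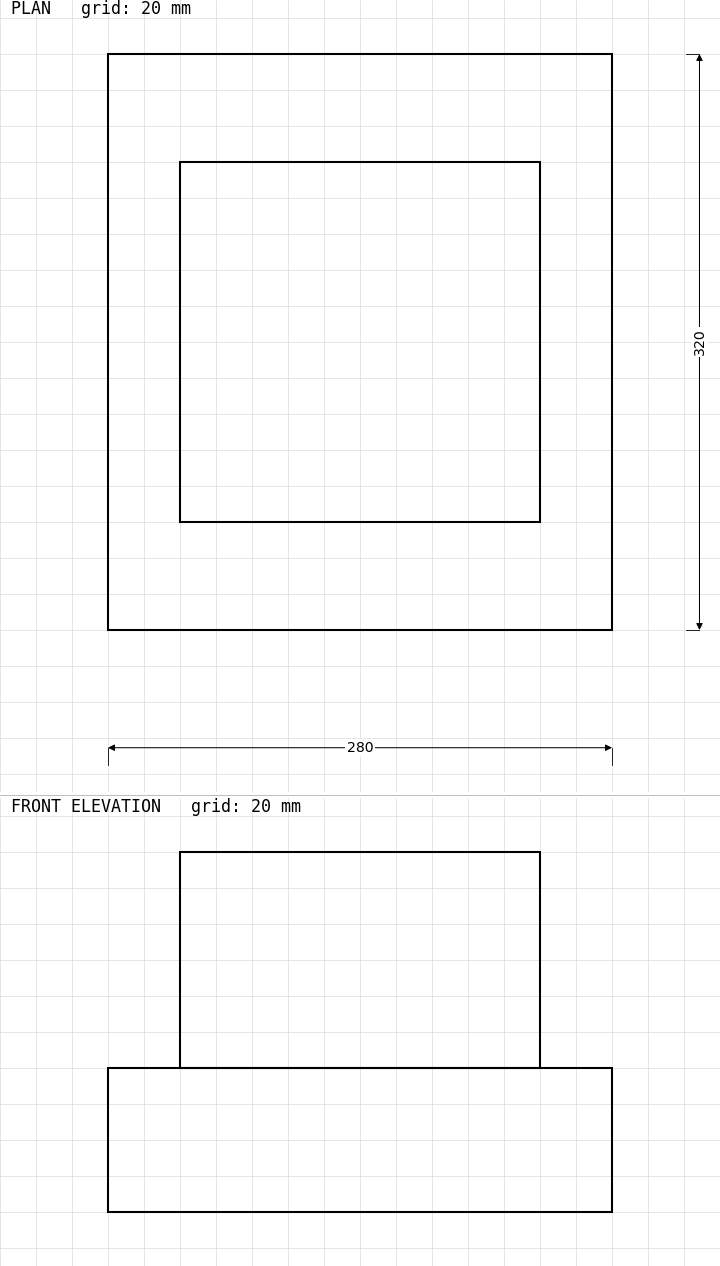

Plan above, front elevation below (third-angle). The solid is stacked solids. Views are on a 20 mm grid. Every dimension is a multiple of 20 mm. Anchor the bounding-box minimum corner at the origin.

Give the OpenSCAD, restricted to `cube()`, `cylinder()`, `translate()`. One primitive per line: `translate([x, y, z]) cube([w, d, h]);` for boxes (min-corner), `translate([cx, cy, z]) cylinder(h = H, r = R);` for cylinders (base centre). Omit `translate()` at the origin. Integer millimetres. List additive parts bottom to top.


cube([280, 320, 80]);
translate([40, 60, 80]) cube([200, 200, 120]);


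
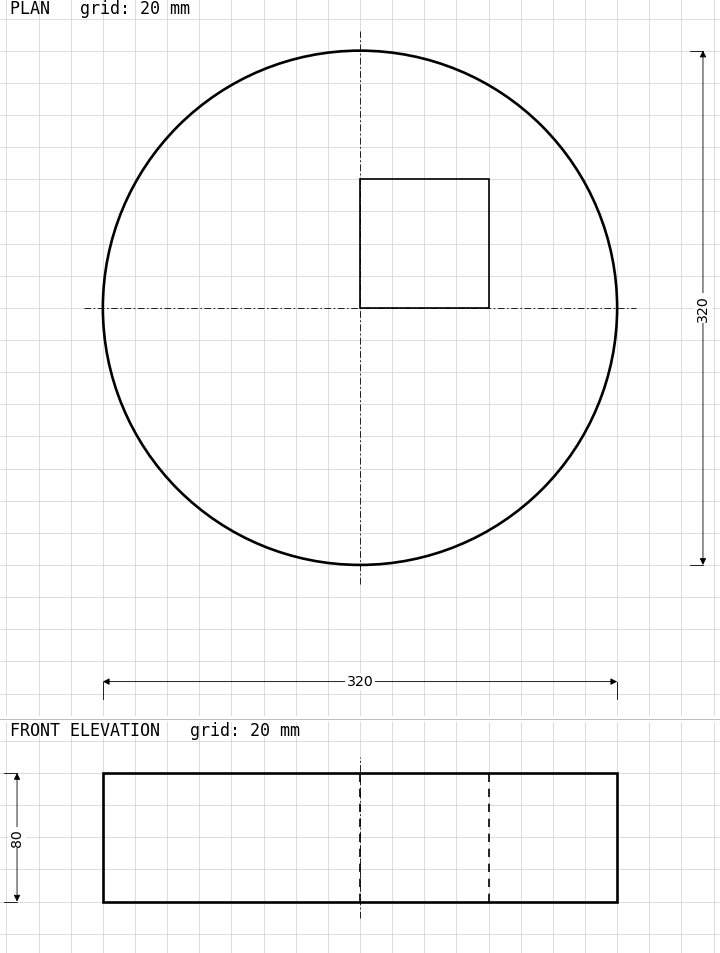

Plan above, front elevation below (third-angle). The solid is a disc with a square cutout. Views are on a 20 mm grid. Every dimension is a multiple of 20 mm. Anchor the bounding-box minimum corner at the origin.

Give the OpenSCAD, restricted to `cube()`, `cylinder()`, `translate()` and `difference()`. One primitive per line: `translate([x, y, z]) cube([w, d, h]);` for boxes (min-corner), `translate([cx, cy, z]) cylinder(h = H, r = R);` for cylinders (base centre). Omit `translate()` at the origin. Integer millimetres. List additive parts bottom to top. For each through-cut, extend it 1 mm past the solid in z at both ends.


difference() {
  translate([160, 160, 0]) cylinder(h = 80, r = 160);
  translate([160, 160, -1]) cube([80, 80, 82]);
}


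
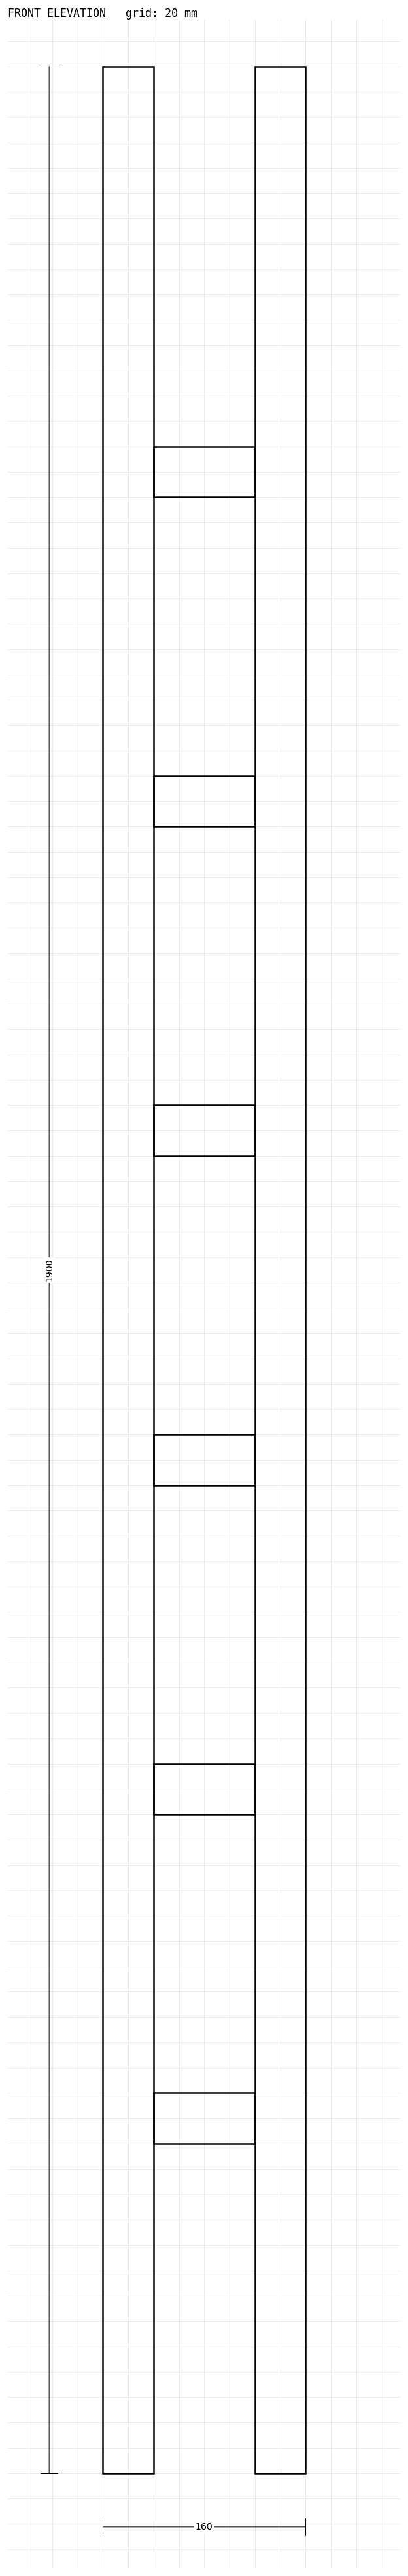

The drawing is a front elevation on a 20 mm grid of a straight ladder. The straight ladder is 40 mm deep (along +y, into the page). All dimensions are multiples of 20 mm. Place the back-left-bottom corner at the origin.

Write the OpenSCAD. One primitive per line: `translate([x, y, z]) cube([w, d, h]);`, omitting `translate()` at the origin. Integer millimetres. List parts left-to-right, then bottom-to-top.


cube([40, 40, 1900]);
translate([40, 0, 260]) cube([80, 40, 40]);
translate([40, 0, 520]) cube([80, 40, 40]);
translate([40, 0, 780]) cube([80, 40, 40]);
translate([40, 0, 1040]) cube([80, 40, 40]);
translate([40, 0, 1300]) cube([80, 40, 40]);
translate([40, 0, 1560]) cube([80, 40, 40]);
translate([120, 0, 0]) cube([40, 40, 1900]);


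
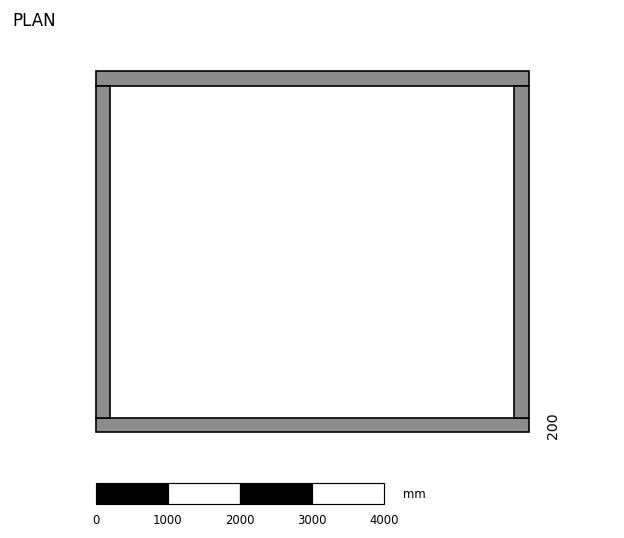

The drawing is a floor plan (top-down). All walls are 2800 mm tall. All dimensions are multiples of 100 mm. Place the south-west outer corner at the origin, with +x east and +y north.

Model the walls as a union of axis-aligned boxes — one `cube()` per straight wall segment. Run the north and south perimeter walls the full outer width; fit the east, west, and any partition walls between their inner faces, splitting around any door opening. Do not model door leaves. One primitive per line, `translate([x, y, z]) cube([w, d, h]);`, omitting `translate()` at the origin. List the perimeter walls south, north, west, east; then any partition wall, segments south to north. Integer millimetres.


cube([6000, 200, 2800]);
translate([0, 4800, 0]) cube([6000, 200, 2800]);
translate([0, 200, 0]) cube([200, 4600, 2800]);
translate([5800, 200, 0]) cube([200, 4600, 2800]);


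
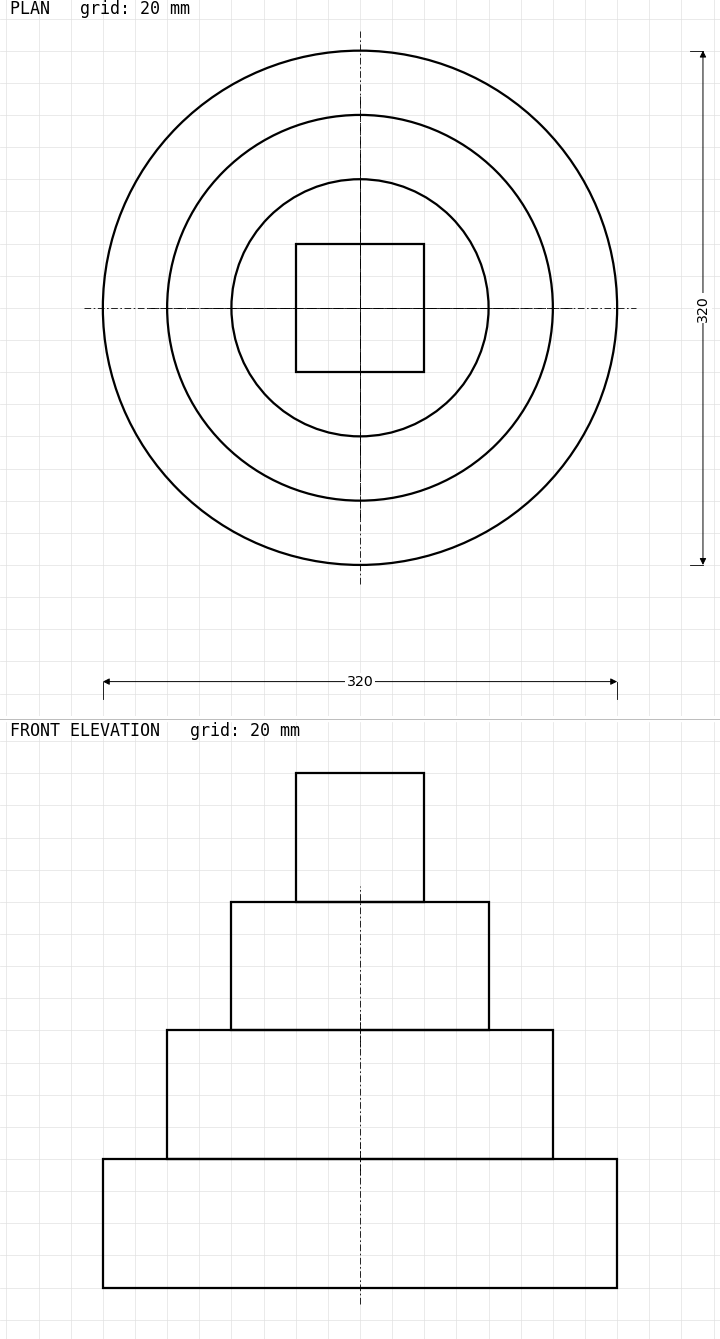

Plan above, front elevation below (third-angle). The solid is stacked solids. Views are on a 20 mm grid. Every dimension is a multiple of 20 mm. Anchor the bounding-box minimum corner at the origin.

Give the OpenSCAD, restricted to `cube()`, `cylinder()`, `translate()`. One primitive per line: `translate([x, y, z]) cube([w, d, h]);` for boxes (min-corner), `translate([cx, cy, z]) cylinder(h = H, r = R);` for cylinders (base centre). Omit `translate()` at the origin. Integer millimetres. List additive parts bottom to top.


translate([160, 160, 0]) cylinder(h = 80, r = 160);
translate([160, 160, 80]) cylinder(h = 80, r = 120);
translate([160, 160, 160]) cylinder(h = 80, r = 80);
translate([120, 120, 240]) cube([80, 80, 80]);


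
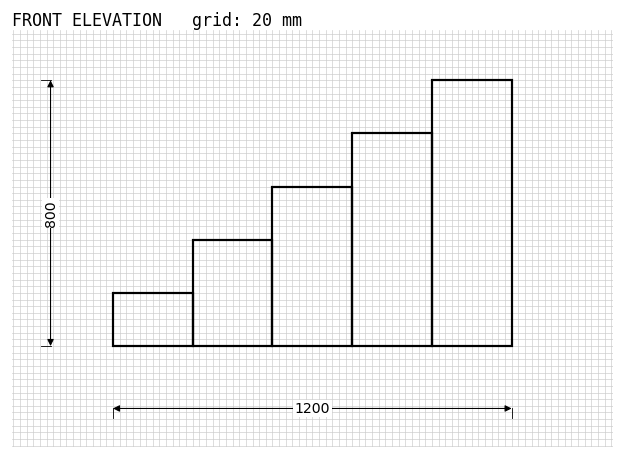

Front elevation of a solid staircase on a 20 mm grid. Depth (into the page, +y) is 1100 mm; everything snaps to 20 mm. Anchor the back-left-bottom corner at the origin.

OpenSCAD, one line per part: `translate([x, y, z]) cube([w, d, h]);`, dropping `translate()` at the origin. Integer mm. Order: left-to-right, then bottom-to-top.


cube([240, 1100, 160]);
translate([240, 0, 0]) cube([240, 1100, 320]);
translate([480, 0, 0]) cube([240, 1100, 480]);
translate([720, 0, 0]) cube([240, 1100, 640]);
translate([960, 0, 0]) cube([240, 1100, 800]);
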